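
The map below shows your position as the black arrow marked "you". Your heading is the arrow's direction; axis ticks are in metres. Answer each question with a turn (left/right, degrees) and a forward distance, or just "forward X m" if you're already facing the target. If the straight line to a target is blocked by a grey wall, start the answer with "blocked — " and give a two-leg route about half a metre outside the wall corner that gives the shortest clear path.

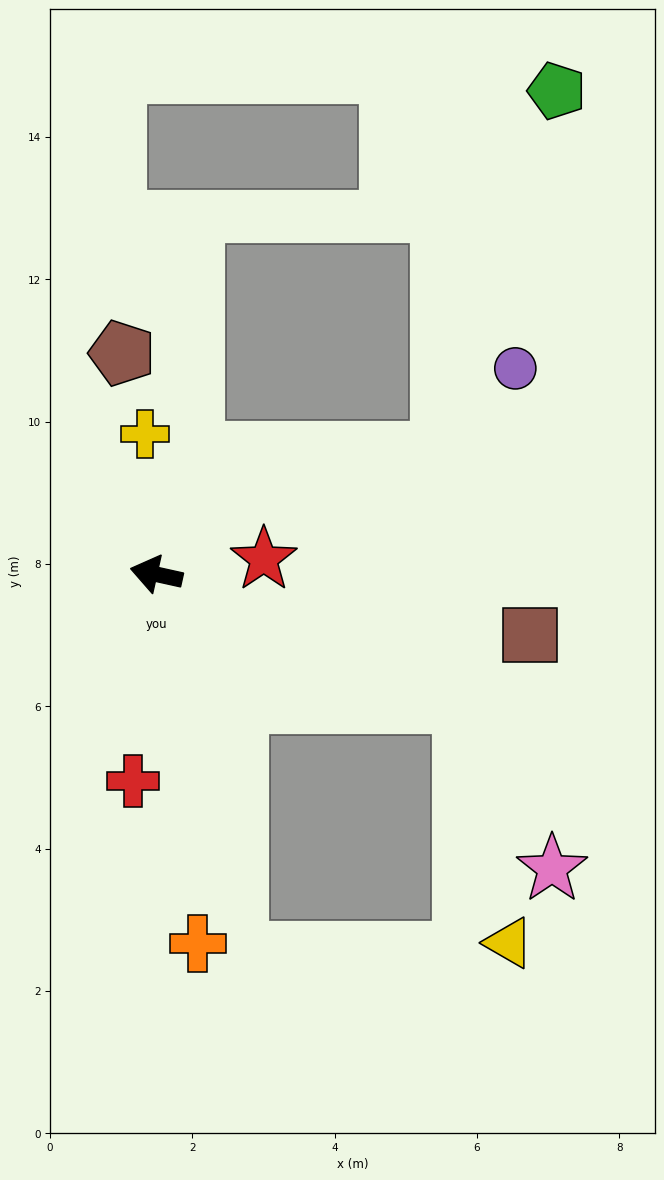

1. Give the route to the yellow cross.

turn right 73°, forward 2.0 m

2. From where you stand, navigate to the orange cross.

turn left 109°, forward 5.2 m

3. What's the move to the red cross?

turn left 96°, forward 2.9 m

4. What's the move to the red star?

turn right 160°, forward 1.5 m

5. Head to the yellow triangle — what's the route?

blocked — turn left 170°, forward 4.7 m, then turn right 57°, forward 3.4 m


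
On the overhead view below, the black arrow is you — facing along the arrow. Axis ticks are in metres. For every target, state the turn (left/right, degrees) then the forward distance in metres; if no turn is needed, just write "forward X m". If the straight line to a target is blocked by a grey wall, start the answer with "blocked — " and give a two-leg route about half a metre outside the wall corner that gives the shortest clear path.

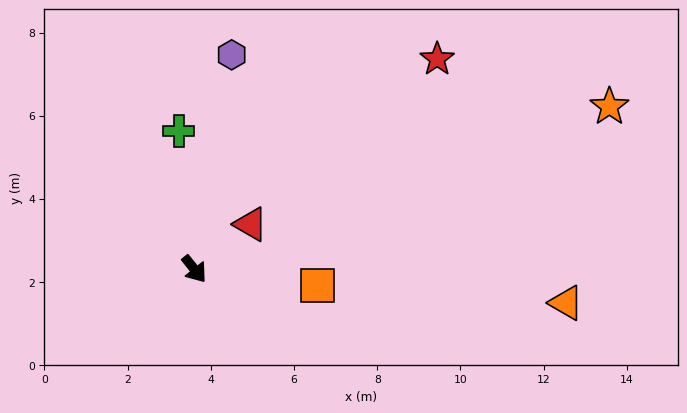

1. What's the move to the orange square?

turn left 44°, forward 3.0 m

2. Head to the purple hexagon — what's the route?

turn left 132°, forward 5.2 m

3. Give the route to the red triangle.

turn left 90°, forward 1.7 m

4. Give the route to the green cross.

turn left 148°, forward 3.3 m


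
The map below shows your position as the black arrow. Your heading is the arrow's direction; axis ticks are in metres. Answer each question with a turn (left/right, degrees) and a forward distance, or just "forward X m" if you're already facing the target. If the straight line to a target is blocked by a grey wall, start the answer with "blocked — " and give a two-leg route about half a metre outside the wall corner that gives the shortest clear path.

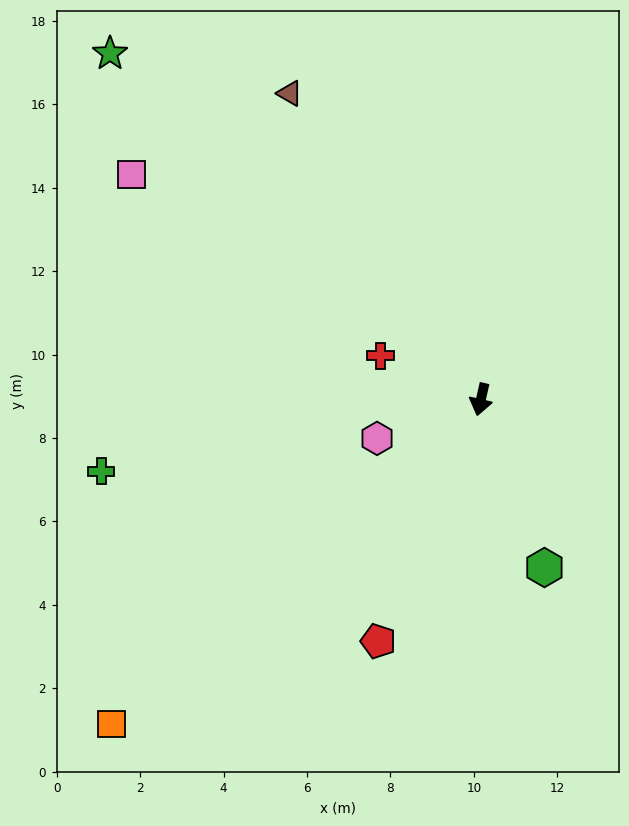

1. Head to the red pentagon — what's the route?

turn right 10°, forward 6.3 m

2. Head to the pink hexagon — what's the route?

turn right 57°, forward 2.7 m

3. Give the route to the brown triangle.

turn right 135°, forward 8.7 m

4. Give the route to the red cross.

turn right 101°, forward 2.6 m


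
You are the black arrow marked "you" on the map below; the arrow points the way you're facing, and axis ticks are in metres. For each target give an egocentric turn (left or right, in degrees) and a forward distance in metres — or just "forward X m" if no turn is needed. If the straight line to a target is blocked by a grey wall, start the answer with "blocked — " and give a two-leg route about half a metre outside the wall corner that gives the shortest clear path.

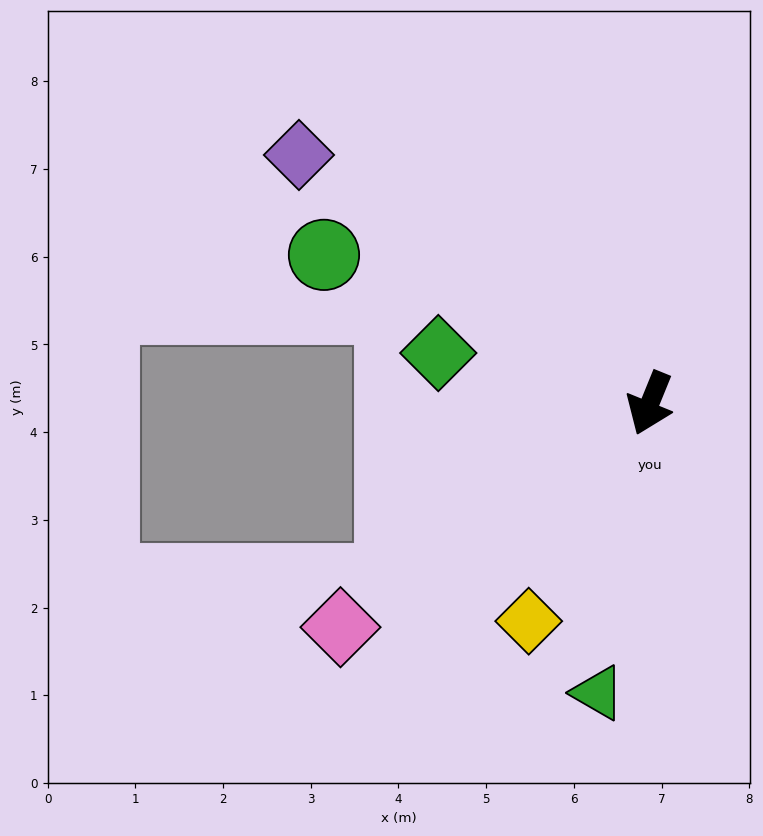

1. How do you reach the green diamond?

turn right 81°, forward 2.5 m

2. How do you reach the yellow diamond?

turn right 7°, forward 2.8 m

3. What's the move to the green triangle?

turn left 12°, forward 3.4 m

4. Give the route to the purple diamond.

turn right 103°, forward 4.9 m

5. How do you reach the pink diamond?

turn right 32°, forward 4.4 m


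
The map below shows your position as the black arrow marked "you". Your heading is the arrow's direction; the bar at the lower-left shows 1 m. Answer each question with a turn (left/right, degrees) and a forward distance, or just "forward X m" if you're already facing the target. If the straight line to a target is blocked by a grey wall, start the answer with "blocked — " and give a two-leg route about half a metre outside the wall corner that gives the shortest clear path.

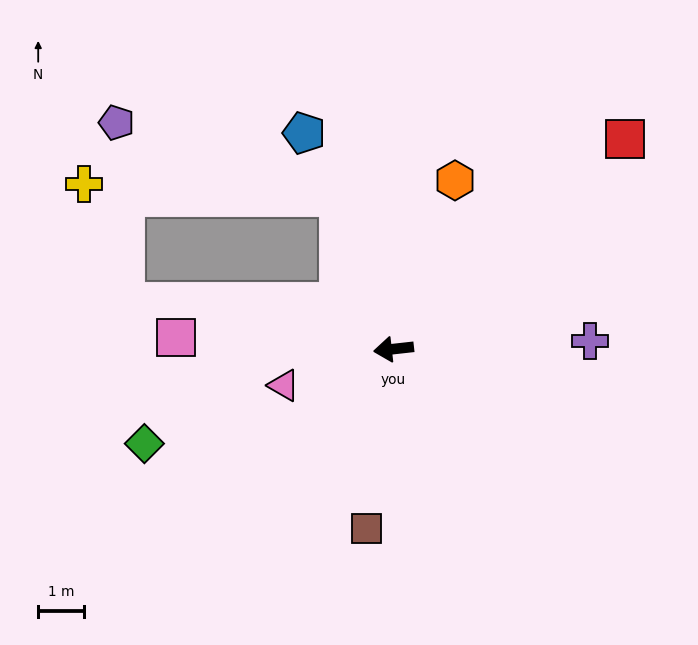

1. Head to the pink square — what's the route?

turn right 9°, forward 4.8 m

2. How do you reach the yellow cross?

blocked — turn right 76°, forward 3.5 m, then turn left 67°, forward 5.6 m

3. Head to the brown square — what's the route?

turn left 75°, forward 4.0 m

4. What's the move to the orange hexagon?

turn right 116°, forward 3.9 m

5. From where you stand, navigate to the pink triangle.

turn left 12°, forward 2.5 m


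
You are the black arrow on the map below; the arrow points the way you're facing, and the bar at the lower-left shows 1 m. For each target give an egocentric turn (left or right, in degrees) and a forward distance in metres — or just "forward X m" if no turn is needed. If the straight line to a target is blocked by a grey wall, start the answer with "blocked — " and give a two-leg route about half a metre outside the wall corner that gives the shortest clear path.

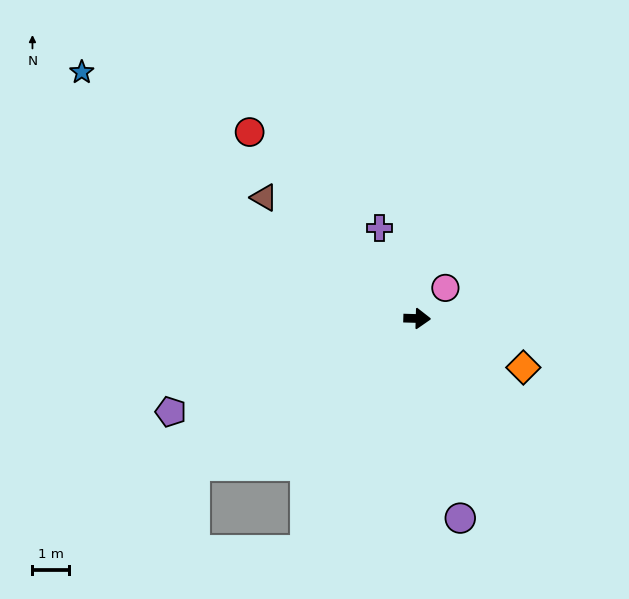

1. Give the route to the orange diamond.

turn right 23°, forward 3.2 m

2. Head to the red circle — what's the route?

turn left 134°, forward 6.9 m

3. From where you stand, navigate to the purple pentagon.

turn right 158°, forward 7.3 m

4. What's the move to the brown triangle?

turn left 143°, forward 5.4 m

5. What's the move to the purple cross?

turn left 114°, forward 2.7 m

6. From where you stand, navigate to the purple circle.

turn right 76°, forward 5.7 m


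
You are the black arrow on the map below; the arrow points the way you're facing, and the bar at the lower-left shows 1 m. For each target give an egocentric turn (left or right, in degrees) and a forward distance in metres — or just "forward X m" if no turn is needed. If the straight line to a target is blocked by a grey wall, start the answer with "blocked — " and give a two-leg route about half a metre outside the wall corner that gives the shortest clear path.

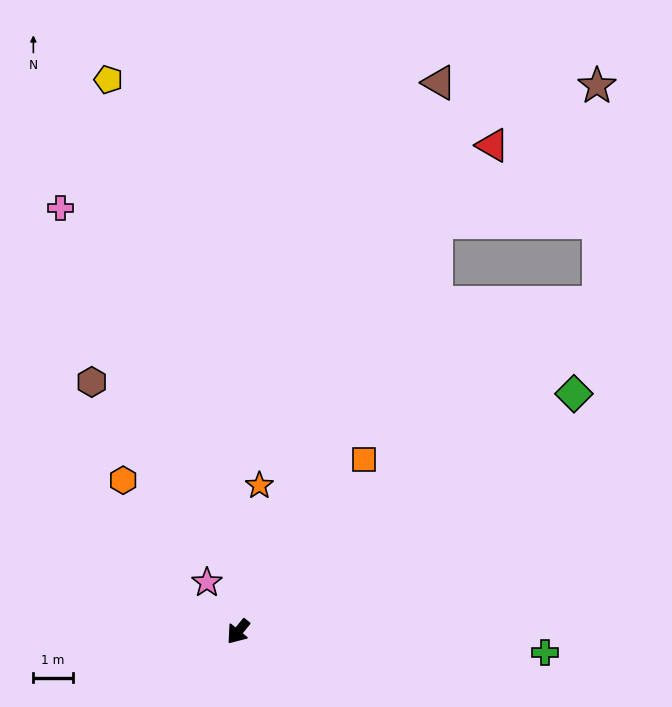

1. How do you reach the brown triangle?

turn right 161°, forward 14.8 m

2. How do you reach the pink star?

turn right 108°, forward 1.5 m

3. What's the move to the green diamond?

turn left 164°, forward 10.4 m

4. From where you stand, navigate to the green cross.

turn left 125°, forward 7.8 m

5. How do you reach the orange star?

turn right 149°, forward 3.7 m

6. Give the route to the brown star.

blocked — turn left 172°, forward 12.4 m, then turn left 48°, forward 5.5 m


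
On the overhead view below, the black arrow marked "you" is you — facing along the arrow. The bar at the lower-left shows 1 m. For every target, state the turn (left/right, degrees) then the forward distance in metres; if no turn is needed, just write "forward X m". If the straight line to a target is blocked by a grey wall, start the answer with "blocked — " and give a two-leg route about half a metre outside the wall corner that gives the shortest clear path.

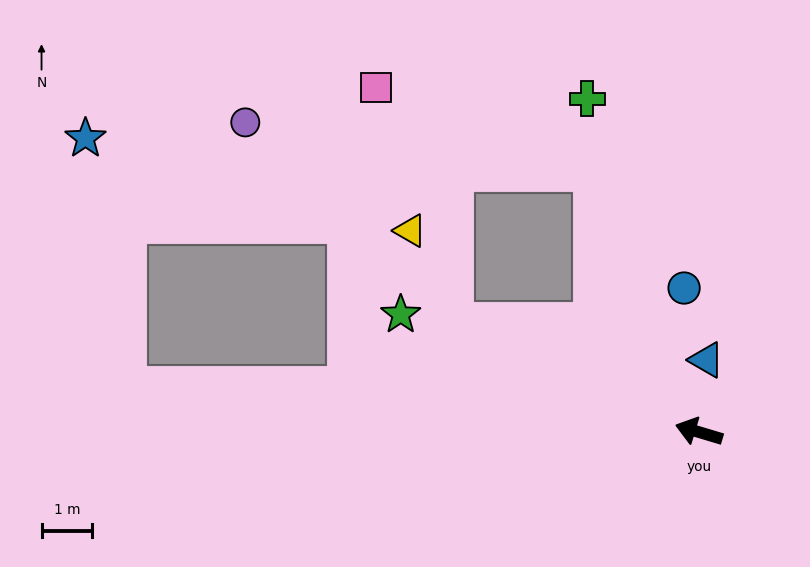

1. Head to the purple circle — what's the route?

blocked — turn right 7°, forward 5.3 m, then turn right 21°, forward 5.7 m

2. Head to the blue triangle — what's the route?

turn right 79°, forward 1.4 m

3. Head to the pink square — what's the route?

blocked — turn right 52°, forward 5.5 m, then turn left 48°, forward 4.6 m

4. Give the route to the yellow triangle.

blocked — turn right 7°, forward 5.3 m, then turn right 42°, forward 2.0 m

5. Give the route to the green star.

turn right 5°, forward 6.3 m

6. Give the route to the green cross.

turn right 55°, forward 6.9 m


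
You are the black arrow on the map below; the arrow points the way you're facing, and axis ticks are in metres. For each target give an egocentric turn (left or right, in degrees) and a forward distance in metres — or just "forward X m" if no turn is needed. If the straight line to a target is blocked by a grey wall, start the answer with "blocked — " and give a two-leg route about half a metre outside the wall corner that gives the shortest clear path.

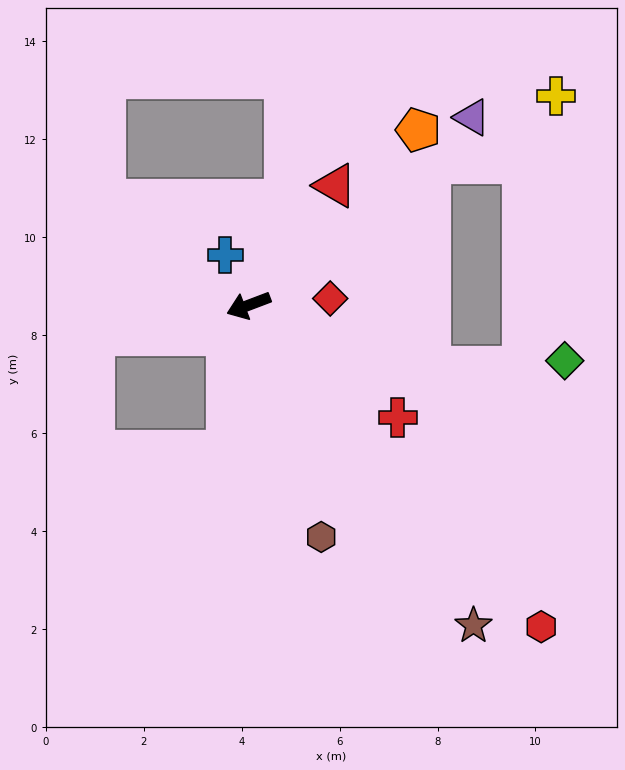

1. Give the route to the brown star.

turn left 104°, forward 8.0 m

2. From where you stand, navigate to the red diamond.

turn left 164°, forward 1.7 m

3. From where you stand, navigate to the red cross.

turn left 122°, forward 3.8 m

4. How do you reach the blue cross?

turn right 86°, forward 1.1 m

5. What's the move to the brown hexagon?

turn left 87°, forward 5.0 m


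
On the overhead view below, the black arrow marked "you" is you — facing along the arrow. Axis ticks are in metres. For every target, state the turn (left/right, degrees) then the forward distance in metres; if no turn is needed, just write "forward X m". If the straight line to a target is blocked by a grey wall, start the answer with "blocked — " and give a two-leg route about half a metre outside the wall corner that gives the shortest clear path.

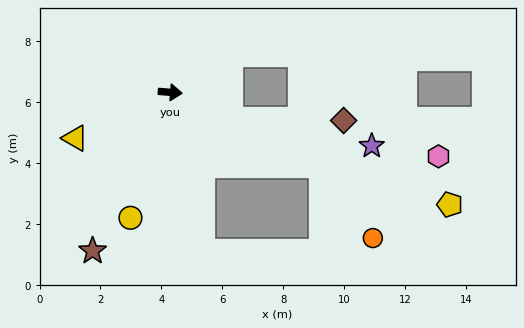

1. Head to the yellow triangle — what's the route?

turn right 150°, forward 3.5 m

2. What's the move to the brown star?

turn right 111°, forward 5.8 m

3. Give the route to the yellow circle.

turn right 103°, forward 4.3 m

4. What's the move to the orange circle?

blocked — turn right 21°, forward 5.5 m, then turn right 29°, forward 2.9 m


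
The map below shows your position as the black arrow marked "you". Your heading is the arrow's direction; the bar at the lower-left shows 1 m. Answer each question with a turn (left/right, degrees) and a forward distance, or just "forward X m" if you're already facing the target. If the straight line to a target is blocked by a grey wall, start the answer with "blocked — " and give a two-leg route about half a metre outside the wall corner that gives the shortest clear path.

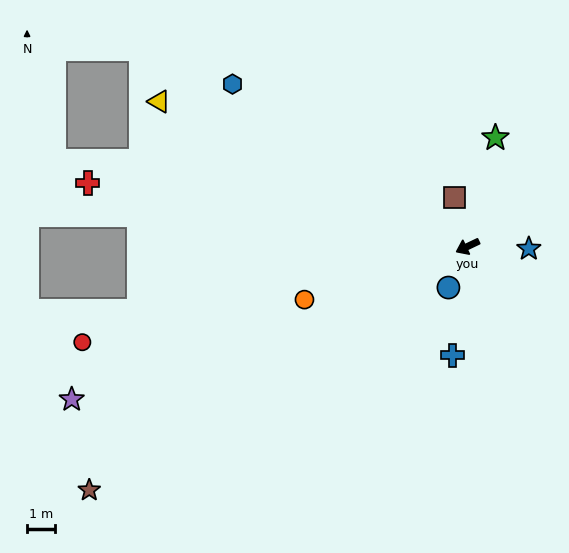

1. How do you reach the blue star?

turn left 152°, forward 2.2 m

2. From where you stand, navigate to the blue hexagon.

turn right 60°, forward 10.1 m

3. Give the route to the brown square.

turn right 101°, forward 1.8 m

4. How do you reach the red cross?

turn right 35°, forward 13.6 m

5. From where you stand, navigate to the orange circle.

turn right 7°, forward 6.0 m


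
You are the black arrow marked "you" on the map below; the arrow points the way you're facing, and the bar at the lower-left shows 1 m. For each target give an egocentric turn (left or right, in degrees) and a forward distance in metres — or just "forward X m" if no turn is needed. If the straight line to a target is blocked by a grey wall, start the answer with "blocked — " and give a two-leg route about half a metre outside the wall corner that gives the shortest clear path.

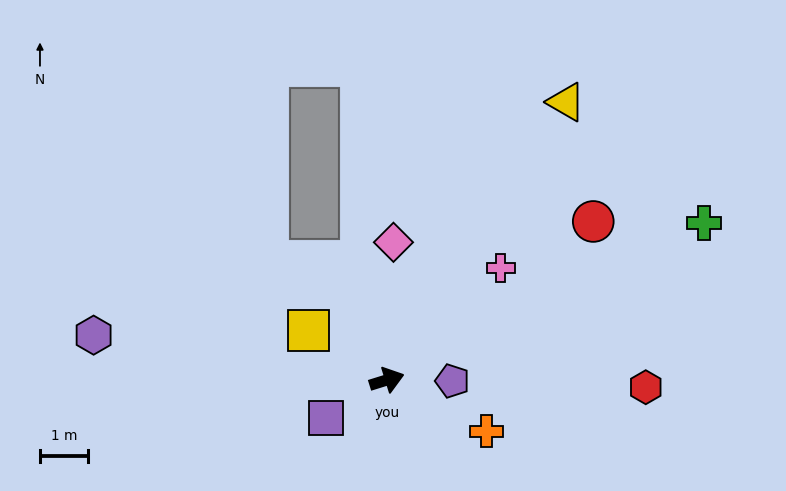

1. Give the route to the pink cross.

turn left 27°, forward 3.3 m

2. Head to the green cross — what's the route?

turn left 9°, forward 7.3 m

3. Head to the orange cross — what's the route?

turn right 44°, forward 2.3 m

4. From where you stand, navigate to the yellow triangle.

turn left 40°, forward 6.8 m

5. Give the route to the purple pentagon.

turn right 18°, forward 1.4 m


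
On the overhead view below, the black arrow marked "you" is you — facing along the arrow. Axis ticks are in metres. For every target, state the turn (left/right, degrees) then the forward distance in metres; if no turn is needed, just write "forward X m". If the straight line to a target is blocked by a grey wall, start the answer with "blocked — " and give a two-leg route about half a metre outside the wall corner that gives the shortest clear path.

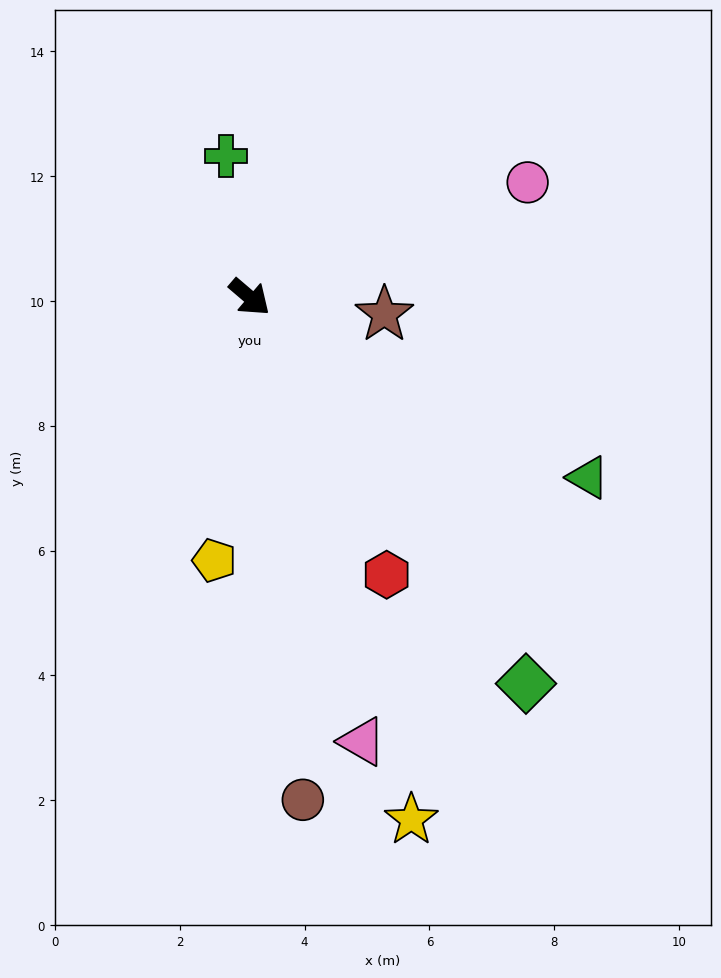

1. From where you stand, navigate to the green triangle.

turn left 12°, forward 6.1 m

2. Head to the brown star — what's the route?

turn left 33°, forward 2.2 m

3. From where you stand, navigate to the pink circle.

turn left 63°, forward 4.8 m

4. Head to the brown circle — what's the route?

turn right 43°, forward 8.1 m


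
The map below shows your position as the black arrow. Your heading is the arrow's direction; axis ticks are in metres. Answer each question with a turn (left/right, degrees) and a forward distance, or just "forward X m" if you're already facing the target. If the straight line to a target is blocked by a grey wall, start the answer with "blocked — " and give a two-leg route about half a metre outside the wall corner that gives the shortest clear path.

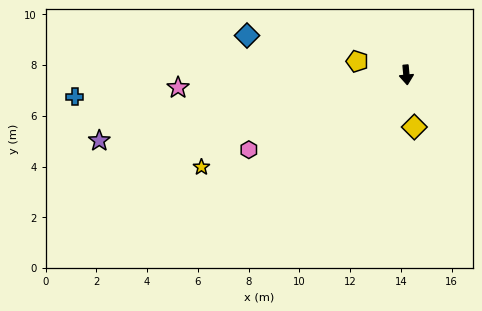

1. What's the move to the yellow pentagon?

turn right 111°, forward 2.0 m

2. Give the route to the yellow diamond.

turn left 3°, forward 2.1 m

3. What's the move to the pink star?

turn right 92°, forward 9.0 m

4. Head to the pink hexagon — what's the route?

turn right 70°, forward 6.9 m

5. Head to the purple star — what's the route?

turn right 83°, forward 12.4 m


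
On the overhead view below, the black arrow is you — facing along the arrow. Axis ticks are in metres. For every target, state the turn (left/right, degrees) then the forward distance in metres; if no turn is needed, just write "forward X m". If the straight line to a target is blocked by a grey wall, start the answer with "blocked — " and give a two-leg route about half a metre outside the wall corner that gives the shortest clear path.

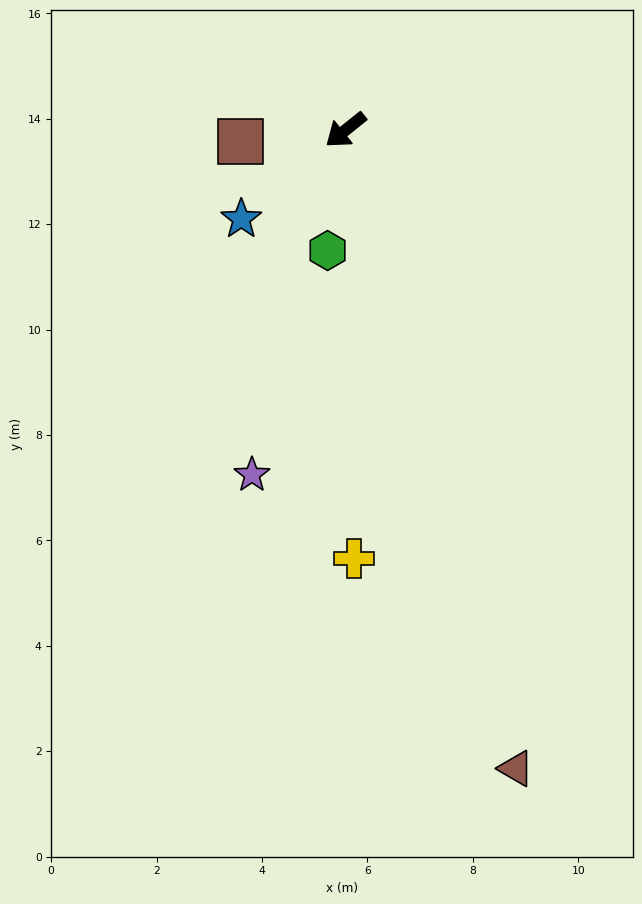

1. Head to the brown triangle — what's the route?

turn left 66°, forward 12.5 m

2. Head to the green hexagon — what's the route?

turn left 43°, forward 2.3 m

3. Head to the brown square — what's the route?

turn right 32°, forward 2.0 m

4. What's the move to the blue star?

forward 2.6 m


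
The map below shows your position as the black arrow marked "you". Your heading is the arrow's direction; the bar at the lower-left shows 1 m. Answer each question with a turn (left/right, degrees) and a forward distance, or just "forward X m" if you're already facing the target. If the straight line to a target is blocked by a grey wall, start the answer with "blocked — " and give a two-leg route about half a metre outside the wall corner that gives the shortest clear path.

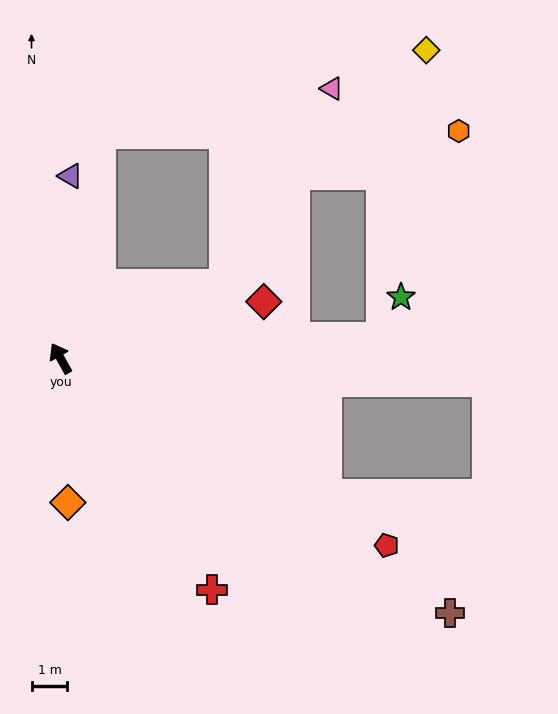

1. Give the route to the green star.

blocked — turn right 116°, forward 8.9 m, then turn left 60°, forward 1.3 m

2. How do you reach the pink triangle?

blocked — turn right 95°, forward 5.0 m, then turn left 37°, forward 6.2 m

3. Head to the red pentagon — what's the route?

turn right 149°, forward 10.5 m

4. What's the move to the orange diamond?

turn left 154°, forward 4.0 m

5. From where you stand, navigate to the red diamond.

turn right 104°, forward 5.9 m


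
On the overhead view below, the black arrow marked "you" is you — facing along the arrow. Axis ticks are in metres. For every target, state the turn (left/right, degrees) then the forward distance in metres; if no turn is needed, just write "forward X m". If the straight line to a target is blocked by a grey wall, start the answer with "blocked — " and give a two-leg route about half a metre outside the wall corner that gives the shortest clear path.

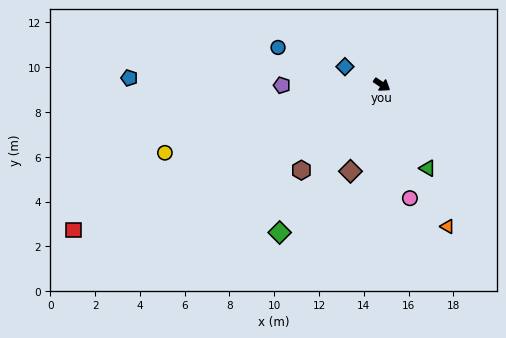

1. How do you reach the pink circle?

turn right 42°, forward 5.2 m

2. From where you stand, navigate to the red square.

turn right 121°, forward 15.2 m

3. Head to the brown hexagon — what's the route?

turn right 100°, forward 5.2 m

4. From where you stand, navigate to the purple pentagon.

turn right 146°, forward 4.5 m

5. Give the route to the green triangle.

turn right 28°, forward 4.3 m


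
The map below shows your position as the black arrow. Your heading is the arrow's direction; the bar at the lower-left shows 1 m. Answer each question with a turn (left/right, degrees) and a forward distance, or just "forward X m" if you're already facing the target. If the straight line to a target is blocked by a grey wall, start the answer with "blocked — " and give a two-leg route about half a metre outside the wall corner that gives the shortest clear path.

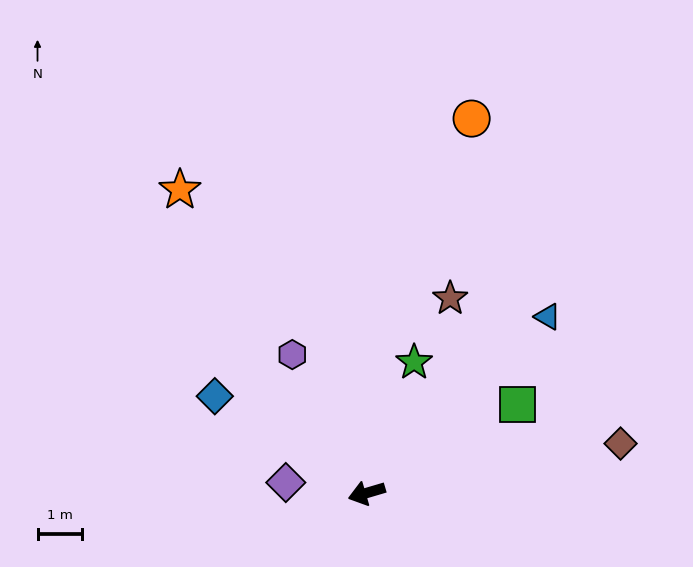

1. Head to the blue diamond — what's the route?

turn right 49°, forward 4.0 m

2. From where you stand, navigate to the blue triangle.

turn right 152°, forward 5.7 m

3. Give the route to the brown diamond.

turn left 175°, forward 5.8 m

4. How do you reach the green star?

turn right 126°, forward 3.1 m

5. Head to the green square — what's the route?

turn right 166°, forward 3.9 m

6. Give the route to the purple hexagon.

turn right 78°, forward 3.5 m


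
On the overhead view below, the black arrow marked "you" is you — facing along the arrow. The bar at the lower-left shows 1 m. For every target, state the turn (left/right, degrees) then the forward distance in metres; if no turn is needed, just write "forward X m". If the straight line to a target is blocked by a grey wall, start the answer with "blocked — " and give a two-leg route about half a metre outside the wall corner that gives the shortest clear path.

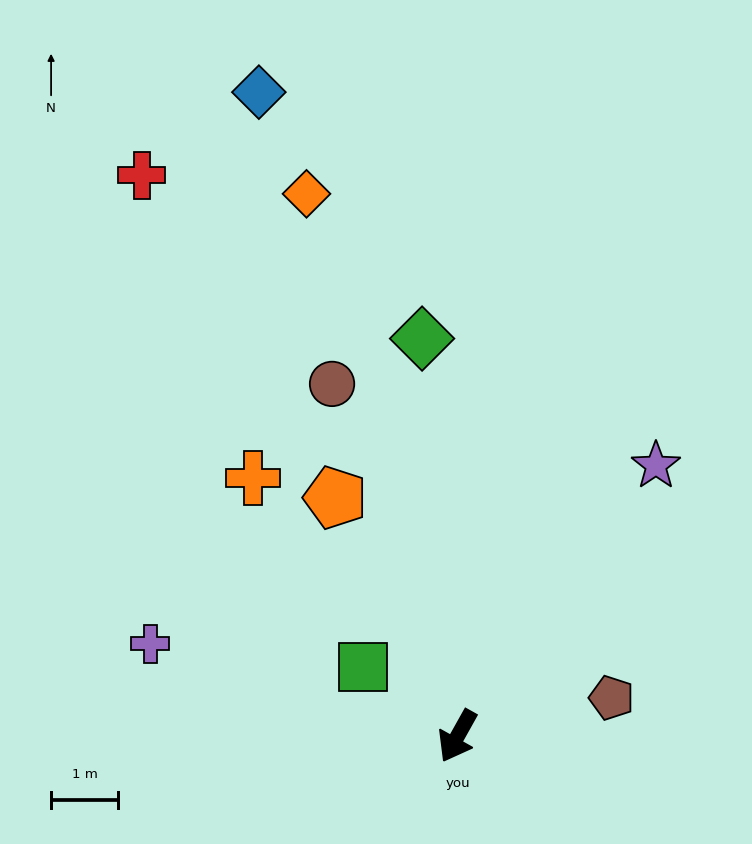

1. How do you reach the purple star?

turn left 173°, forward 5.0 m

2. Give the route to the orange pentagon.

turn right 124°, forward 4.0 m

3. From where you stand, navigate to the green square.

turn right 97°, forward 1.7 m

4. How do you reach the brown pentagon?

turn left 133°, forward 2.4 m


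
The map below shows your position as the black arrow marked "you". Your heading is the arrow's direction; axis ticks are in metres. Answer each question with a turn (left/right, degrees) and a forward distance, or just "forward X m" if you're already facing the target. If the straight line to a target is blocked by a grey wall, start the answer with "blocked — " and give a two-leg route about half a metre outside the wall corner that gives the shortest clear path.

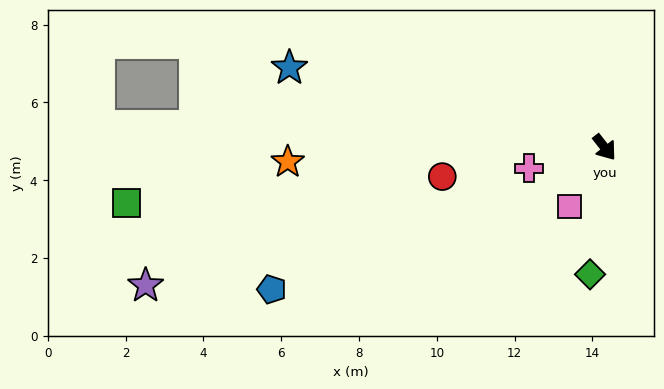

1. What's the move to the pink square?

turn right 69°, forward 1.8 m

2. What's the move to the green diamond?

turn right 44°, forward 3.3 m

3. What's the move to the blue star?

turn right 142°, forward 8.4 m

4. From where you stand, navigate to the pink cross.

turn right 113°, forward 2.0 m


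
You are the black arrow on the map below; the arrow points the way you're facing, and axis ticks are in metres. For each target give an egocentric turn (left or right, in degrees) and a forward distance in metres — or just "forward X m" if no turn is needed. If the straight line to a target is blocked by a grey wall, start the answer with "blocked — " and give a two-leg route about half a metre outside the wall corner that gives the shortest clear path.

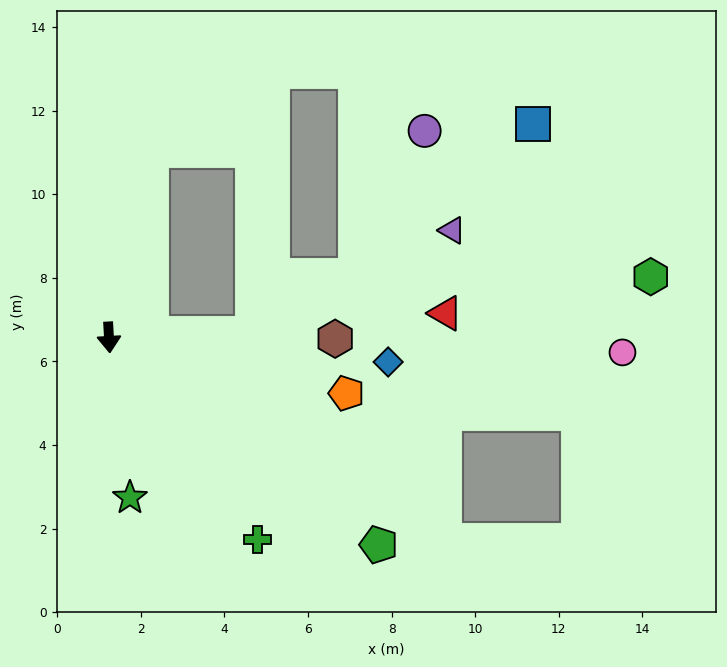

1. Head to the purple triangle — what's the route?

blocked — turn left 88°, forward 3.5 m, then turn left 26°, forward 5.4 m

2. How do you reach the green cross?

turn left 33°, forward 6.0 m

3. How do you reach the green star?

turn left 4°, forward 3.9 m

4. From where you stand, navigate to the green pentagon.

turn left 49°, forward 8.1 m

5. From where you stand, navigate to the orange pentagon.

turn left 74°, forward 5.8 m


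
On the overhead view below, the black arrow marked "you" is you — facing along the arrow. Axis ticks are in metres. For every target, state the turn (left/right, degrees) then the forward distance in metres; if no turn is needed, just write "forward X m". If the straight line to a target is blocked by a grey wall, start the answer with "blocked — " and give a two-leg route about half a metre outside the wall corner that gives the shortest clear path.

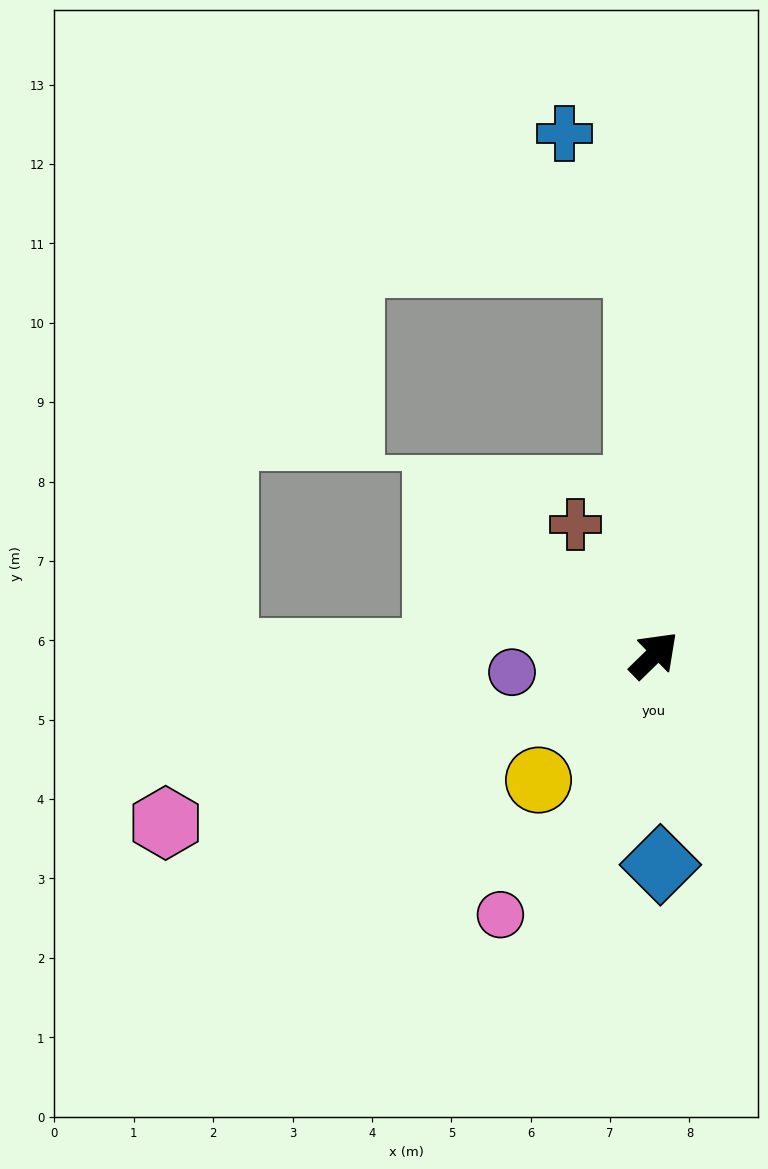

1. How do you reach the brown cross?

turn left 77°, forward 1.9 m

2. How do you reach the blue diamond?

turn right 133°, forward 2.6 m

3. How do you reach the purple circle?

turn left 143°, forward 1.8 m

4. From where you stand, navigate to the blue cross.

blocked — turn left 48°, forward 4.9 m, then turn left 27°, forward 1.9 m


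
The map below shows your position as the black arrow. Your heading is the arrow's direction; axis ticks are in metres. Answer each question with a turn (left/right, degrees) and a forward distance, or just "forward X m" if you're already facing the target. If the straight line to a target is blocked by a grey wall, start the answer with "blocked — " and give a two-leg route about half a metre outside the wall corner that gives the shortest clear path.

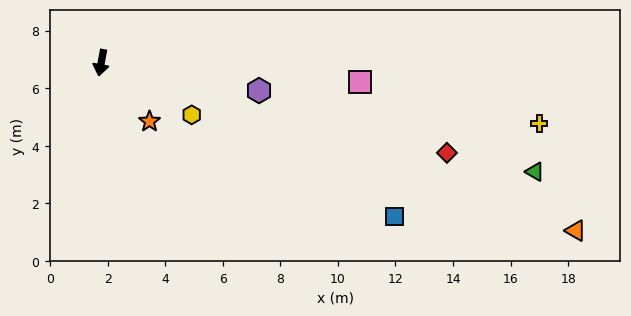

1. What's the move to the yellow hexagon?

turn left 70°, forward 3.6 m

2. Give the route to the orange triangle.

turn left 81°, forward 17.5 m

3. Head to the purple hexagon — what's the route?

turn left 90°, forward 5.6 m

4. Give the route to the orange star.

turn left 50°, forward 2.6 m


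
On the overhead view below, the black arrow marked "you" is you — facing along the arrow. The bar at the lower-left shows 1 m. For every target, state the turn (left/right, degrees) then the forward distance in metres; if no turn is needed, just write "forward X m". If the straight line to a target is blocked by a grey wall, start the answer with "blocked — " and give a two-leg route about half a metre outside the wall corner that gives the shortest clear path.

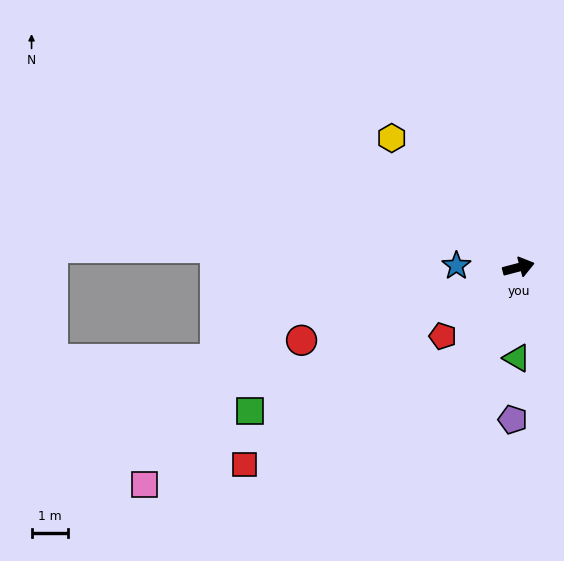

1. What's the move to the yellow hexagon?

turn left 120°, forward 5.0 m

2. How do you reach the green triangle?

turn right 106°, forward 2.5 m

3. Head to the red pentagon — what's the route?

turn right 152°, forward 2.8 m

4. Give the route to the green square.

turn right 167°, forward 8.4 m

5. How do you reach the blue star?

turn left 164°, forward 1.7 m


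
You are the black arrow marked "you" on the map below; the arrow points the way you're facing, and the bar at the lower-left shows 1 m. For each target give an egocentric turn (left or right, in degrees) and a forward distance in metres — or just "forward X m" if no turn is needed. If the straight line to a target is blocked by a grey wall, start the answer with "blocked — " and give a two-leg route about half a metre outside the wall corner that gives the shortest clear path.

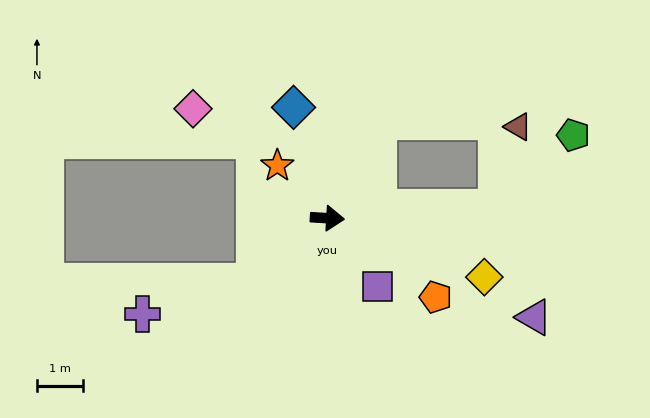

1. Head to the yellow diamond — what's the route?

turn right 17°, forward 3.6 m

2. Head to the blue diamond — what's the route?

turn left 110°, forward 2.5 m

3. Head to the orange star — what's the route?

turn left 137°, forward 1.6 m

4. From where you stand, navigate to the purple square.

turn right 50°, forward 1.8 m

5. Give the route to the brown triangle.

blocked — turn left 7°, forward 3.7 m, then turn left 73°, forward 1.8 m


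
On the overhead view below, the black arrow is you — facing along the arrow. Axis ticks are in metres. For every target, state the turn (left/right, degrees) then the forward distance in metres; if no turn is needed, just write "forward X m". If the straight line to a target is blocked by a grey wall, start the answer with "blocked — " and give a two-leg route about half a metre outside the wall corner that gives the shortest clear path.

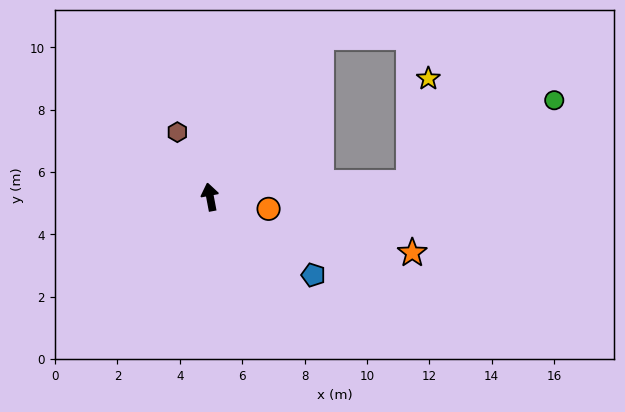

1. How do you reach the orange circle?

turn right 112°, forward 1.9 m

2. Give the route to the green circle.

blocked — turn right 97°, forward 6.4 m, then turn left 26°, forward 5.4 m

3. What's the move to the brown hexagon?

turn left 16°, forward 2.3 m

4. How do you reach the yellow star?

blocked — turn right 97°, forward 6.4 m, then turn left 76°, forward 3.4 m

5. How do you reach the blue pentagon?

turn right 138°, forward 4.2 m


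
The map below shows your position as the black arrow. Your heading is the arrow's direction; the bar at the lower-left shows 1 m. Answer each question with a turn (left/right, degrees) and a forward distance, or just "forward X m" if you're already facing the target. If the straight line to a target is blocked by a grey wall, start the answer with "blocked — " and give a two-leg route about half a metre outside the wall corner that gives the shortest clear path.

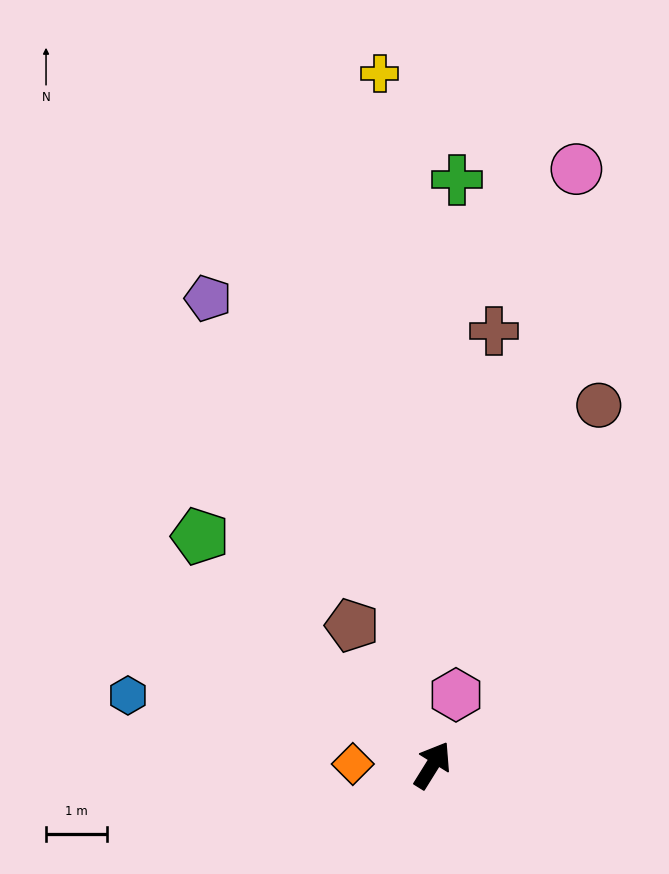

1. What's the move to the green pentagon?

turn left 77°, forward 5.3 m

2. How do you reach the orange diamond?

turn left 121°, forward 1.3 m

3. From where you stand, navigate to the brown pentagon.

turn left 62°, forward 2.6 m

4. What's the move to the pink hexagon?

turn left 13°, forward 1.2 m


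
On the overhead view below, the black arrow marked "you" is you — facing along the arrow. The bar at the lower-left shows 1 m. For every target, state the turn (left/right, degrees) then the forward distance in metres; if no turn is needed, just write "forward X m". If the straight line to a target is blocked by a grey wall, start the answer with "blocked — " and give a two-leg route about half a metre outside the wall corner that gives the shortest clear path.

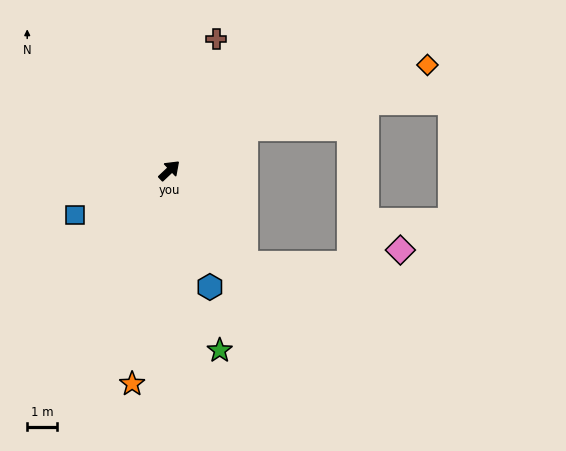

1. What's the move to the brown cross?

turn left 27°, forward 4.7 m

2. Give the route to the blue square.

turn left 162°, forward 3.5 m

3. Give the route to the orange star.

turn right 143°, forward 7.2 m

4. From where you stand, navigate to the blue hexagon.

turn right 114°, forward 4.1 m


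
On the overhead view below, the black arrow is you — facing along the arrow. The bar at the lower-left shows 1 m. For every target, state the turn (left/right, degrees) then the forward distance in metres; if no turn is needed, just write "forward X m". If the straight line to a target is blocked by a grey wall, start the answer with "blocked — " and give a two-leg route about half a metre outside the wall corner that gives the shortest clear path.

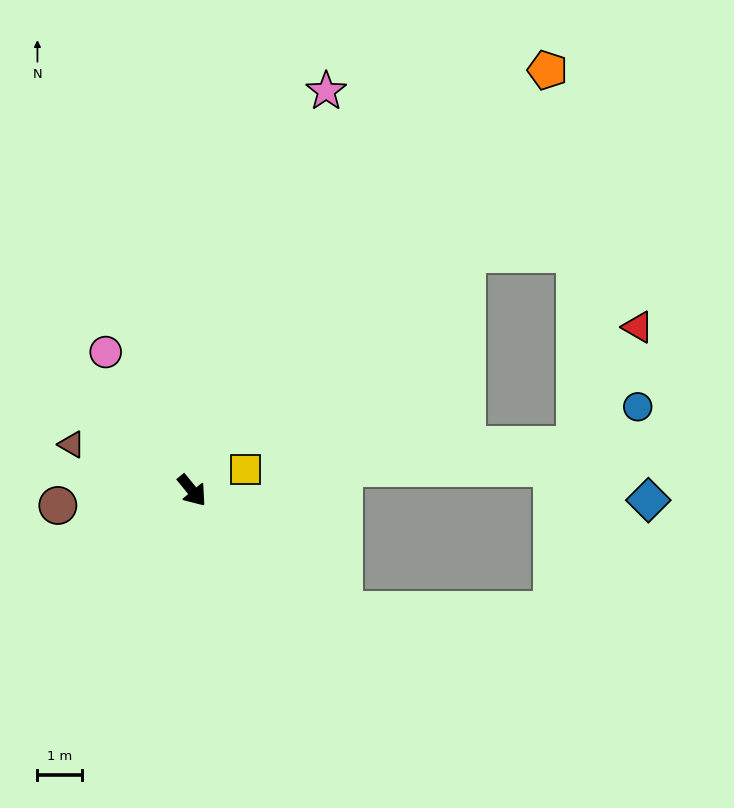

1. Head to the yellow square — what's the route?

turn left 72°, forward 1.3 m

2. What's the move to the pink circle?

turn left 173°, forward 3.6 m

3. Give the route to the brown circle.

turn right 123°, forward 3.0 m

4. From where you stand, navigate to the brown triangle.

turn right 150°, forward 2.9 m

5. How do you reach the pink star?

turn left 122°, forward 9.4 m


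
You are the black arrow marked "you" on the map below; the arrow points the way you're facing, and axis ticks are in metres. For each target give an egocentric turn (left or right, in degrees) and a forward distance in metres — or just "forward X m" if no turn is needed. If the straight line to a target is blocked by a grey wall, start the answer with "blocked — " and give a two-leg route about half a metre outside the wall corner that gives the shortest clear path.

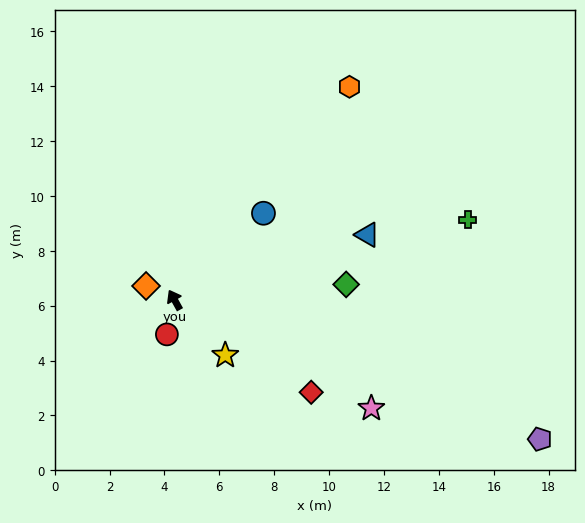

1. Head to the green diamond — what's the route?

turn right 114°, forward 6.3 m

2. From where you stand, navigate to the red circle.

turn left 138°, forward 1.3 m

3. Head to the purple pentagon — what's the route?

turn right 140°, forward 14.2 m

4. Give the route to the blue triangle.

turn right 100°, forward 7.4 m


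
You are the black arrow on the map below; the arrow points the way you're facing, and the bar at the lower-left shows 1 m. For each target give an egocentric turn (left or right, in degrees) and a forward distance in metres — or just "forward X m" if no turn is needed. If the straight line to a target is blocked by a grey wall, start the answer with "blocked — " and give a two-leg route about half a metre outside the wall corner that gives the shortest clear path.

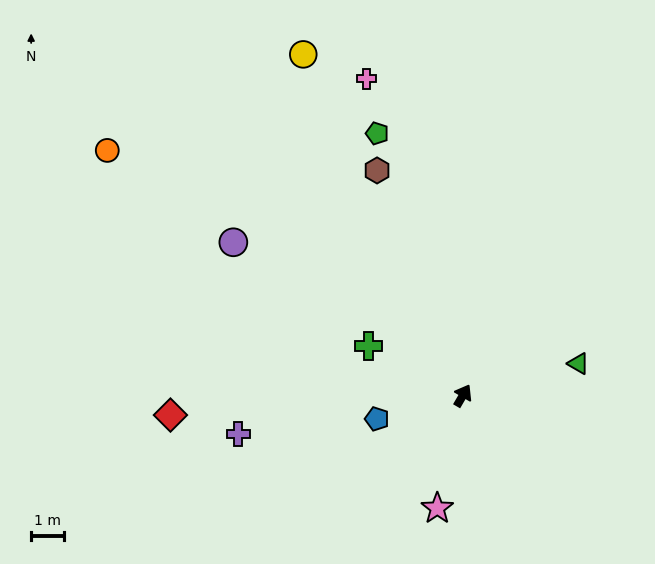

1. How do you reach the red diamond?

turn left 124°, forward 8.8 m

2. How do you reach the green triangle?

turn right 44°, forward 3.6 m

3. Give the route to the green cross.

turn left 93°, forward 3.2 m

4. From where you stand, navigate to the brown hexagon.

turn left 51°, forward 7.2 m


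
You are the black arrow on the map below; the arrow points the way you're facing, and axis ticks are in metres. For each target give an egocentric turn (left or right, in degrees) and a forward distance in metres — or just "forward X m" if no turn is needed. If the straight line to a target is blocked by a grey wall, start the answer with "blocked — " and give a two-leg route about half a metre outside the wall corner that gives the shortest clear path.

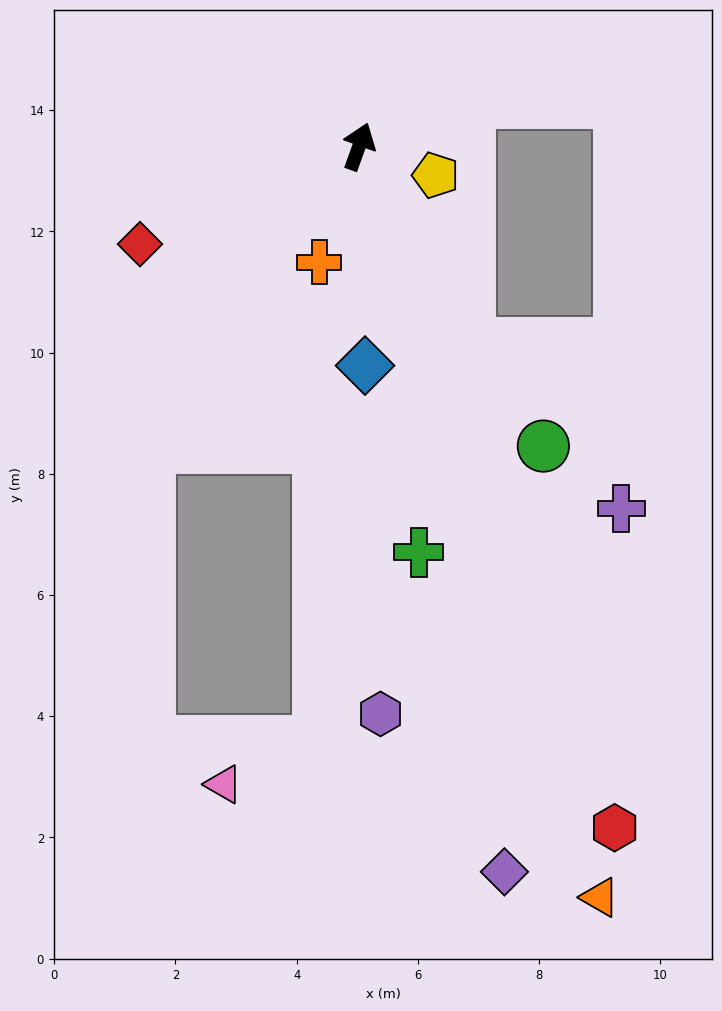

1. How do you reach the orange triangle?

turn right 142°, forward 13.0 m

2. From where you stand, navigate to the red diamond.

turn left 134°, forward 4.0 m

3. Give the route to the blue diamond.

turn right 159°, forward 3.6 m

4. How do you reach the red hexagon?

turn right 140°, forward 12.0 m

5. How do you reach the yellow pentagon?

turn right 91°, forward 1.4 m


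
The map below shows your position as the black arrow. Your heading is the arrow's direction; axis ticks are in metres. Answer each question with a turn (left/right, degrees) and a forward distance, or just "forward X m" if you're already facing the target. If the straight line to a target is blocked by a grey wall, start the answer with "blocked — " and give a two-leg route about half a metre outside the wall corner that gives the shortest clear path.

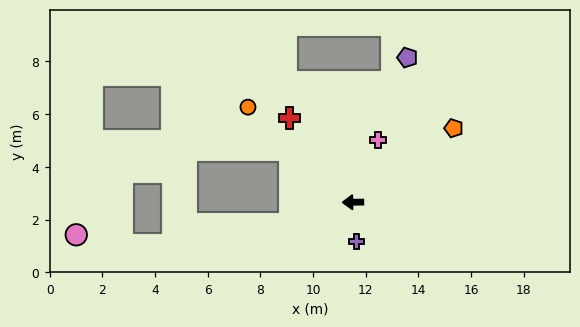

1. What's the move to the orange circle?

turn right 43°, forward 5.4 m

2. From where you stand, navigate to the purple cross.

turn left 94°, forward 1.5 m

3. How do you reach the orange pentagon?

turn right 144°, forward 4.7 m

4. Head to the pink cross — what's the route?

turn right 113°, forward 2.5 m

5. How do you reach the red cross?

turn right 54°, forward 4.0 m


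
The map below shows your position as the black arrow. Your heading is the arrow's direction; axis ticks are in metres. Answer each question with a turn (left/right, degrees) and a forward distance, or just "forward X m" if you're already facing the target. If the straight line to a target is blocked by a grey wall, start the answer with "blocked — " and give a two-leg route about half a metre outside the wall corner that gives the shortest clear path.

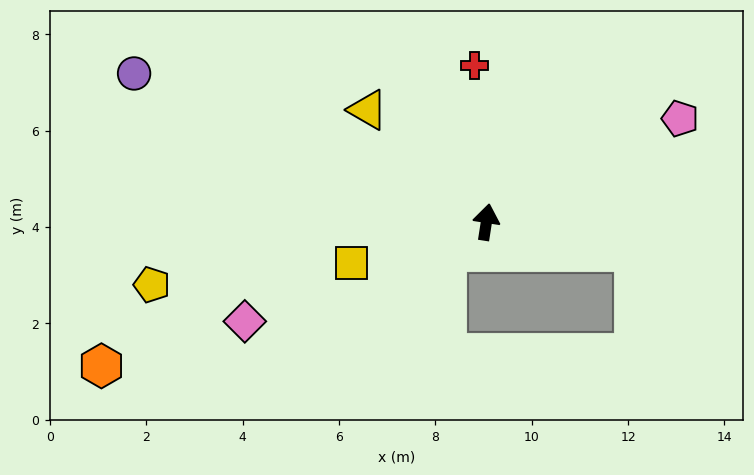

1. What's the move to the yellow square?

turn left 116°, forward 2.9 m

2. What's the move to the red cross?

turn left 13°, forward 3.3 m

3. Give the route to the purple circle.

turn left 76°, forward 7.9 m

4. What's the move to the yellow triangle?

turn left 55°, forward 3.4 m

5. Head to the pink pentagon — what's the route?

turn right 53°, forward 4.6 m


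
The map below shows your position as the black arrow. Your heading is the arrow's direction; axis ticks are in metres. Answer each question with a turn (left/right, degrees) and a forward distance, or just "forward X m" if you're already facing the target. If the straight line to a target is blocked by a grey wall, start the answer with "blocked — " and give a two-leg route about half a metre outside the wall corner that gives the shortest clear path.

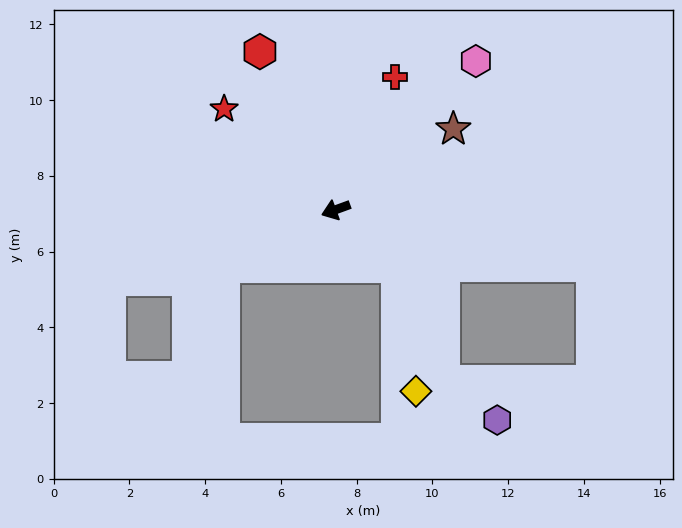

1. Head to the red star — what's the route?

turn right 62°, forward 4.0 m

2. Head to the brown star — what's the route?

turn right 166°, forward 3.8 m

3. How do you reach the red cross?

turn right 134°, forward 3.8 m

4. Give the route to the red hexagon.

turn right 84°, forward 4.6 m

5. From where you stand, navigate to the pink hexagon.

turn right 153°, forward 5.4 m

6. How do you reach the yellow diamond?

blocked — turn left 117°, forward 2.2 m, then turn right 39°, forward 3.3 m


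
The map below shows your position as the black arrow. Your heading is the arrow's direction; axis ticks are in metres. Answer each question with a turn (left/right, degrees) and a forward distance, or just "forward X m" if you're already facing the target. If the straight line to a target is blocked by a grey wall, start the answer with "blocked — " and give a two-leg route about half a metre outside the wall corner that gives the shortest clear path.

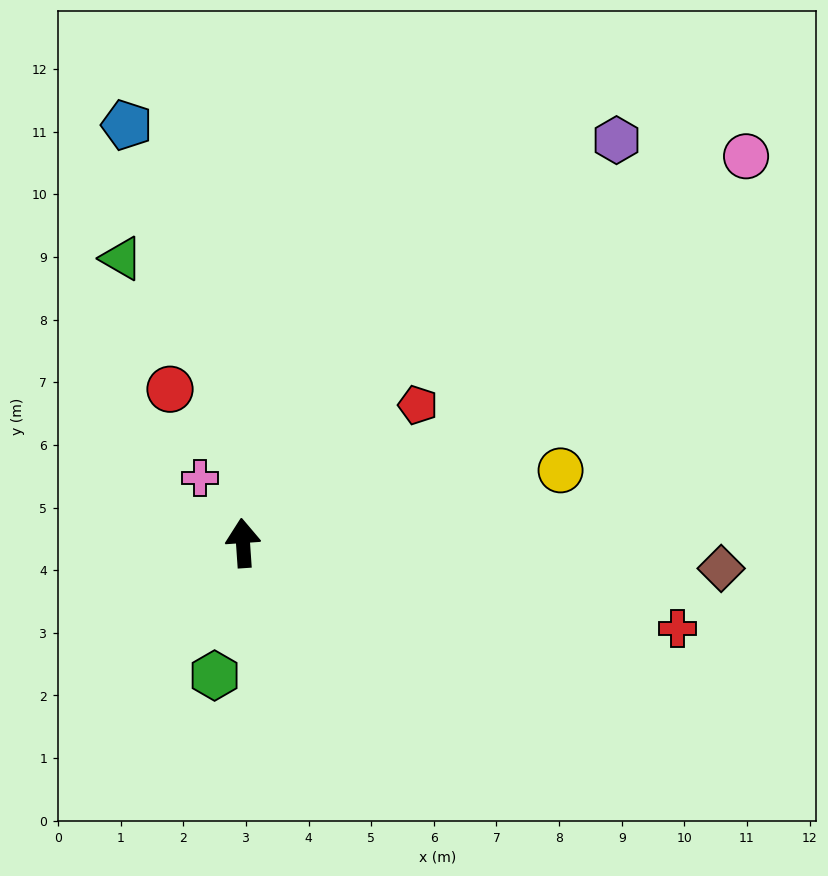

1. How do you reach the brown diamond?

turn right 97°, forward 7.6 m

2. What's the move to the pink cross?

turn left 30°, forward 1.2 m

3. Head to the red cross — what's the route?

turn right 105°, forward 7.1 m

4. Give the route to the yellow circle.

turn right 81°, forward 5.2 m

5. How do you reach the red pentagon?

turn right 56°, forward 3.6 m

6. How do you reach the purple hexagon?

turn right 47°, forward 8.8 m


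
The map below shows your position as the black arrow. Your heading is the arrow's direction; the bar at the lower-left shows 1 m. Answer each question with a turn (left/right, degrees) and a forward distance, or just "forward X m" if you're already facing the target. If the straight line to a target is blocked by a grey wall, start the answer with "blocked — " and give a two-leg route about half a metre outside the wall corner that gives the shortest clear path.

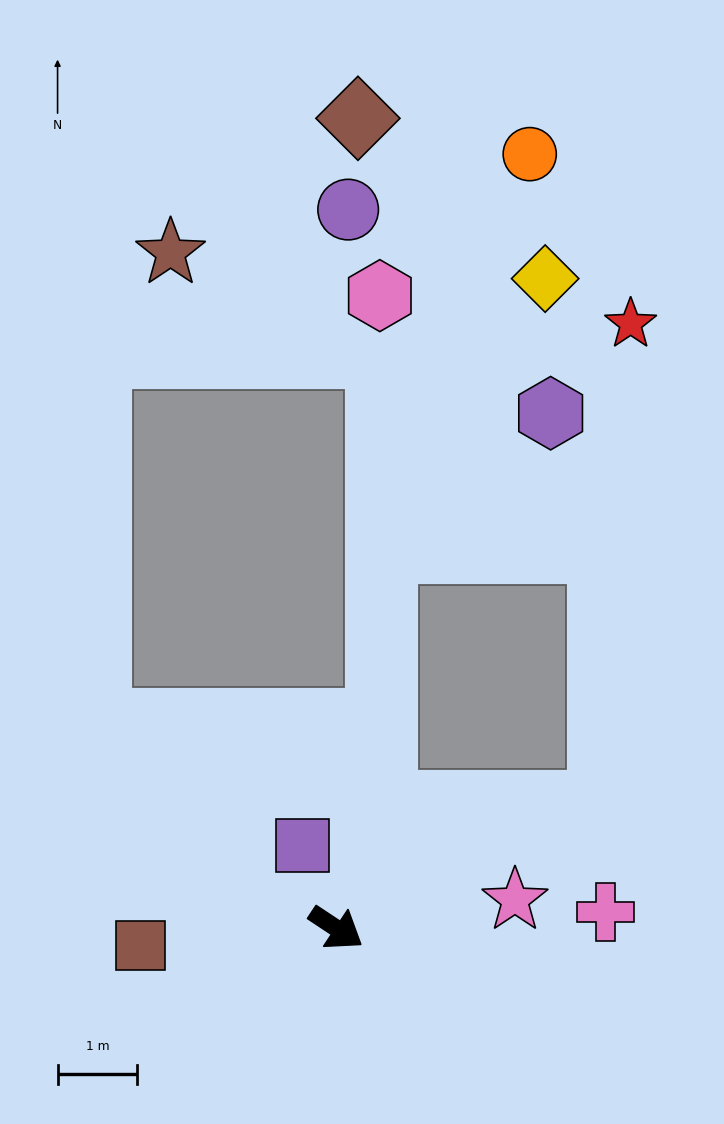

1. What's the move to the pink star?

turn left 42°, forward 2.3 m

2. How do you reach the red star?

blocked — turn left 58°, forward 3.7 m, then turn left 62°, forward 6.0 m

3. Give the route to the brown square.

turn right 142°, forward 2.5 m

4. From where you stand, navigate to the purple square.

turn left 146°, forward 1.1 m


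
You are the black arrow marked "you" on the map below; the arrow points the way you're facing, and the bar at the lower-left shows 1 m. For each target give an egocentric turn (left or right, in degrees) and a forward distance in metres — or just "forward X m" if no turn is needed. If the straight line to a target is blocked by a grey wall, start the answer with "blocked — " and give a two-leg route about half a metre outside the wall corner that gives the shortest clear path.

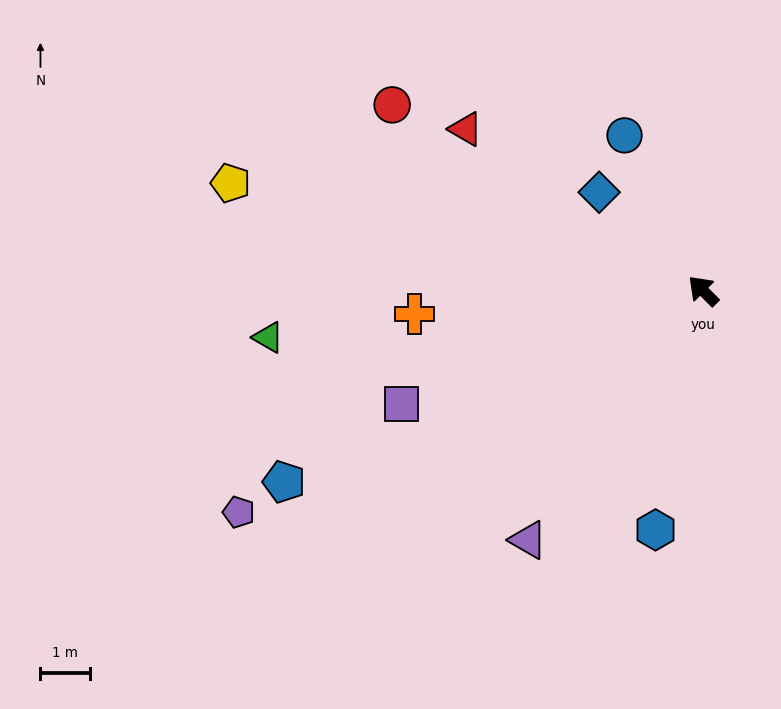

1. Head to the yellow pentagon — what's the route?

turn left 32°, forward 9.8 m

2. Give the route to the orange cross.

turn left 50°, forward 5.9 m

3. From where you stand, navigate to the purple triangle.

turn left 100°, forward 6.2 m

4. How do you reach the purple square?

turn left 66°, forward 6.5 m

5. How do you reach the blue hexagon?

turn left 124°, forward 4.9 m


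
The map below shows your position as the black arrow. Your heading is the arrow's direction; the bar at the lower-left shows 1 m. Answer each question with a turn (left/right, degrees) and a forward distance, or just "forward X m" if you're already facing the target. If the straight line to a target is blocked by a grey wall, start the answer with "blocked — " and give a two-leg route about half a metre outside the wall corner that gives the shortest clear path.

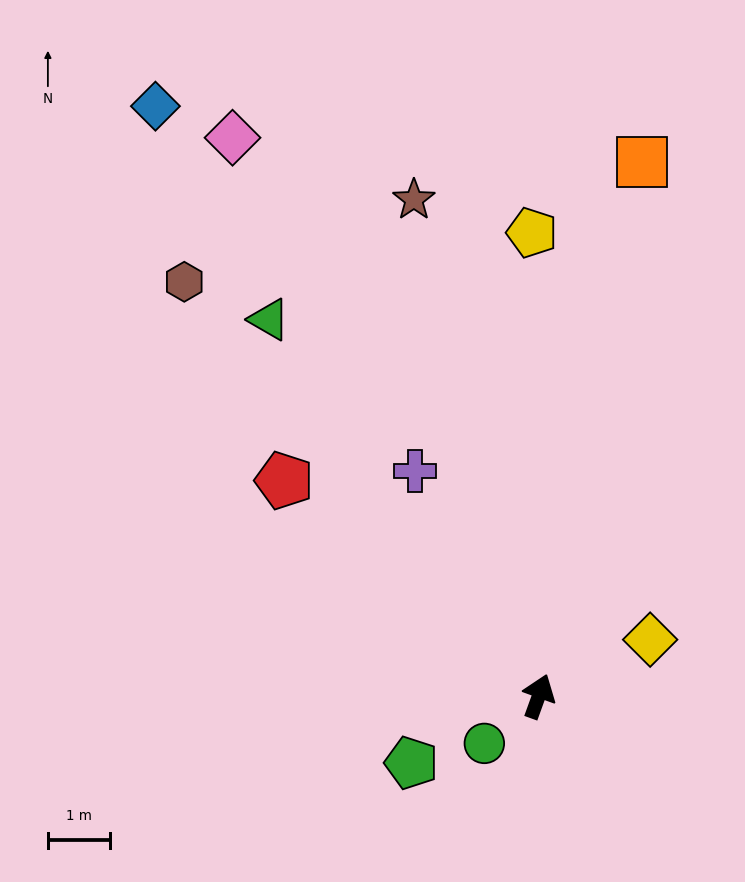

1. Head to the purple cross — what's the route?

turn left 49°, forward 4.2 m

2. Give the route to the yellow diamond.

turn right 43°, forward 2.0 m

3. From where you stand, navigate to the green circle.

turn left 151°, forward 1.2 m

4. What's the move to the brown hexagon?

turn left 60°, forward 8.8 m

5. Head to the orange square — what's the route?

turn left 9°, forward 8.8 m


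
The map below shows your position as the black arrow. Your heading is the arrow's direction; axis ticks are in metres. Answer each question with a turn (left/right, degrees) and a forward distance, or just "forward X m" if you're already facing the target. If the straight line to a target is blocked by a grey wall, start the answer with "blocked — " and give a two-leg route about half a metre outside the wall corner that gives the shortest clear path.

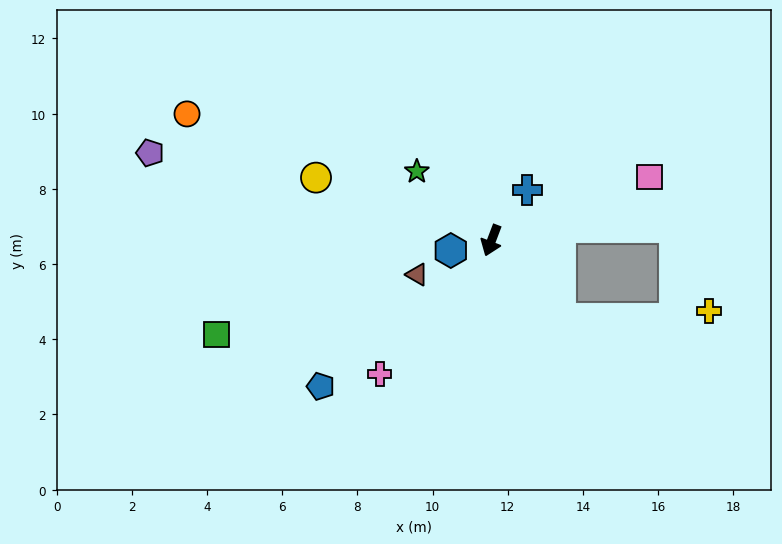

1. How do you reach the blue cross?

turn left 165°, forward 1.6 m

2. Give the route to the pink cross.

turn right 19°, forward 4.6 m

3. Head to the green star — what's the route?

turn right 112°, forward 2.7 m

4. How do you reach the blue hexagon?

turn right 55°, forward 1.1 m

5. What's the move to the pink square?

turn left 133°, forward 4.5 m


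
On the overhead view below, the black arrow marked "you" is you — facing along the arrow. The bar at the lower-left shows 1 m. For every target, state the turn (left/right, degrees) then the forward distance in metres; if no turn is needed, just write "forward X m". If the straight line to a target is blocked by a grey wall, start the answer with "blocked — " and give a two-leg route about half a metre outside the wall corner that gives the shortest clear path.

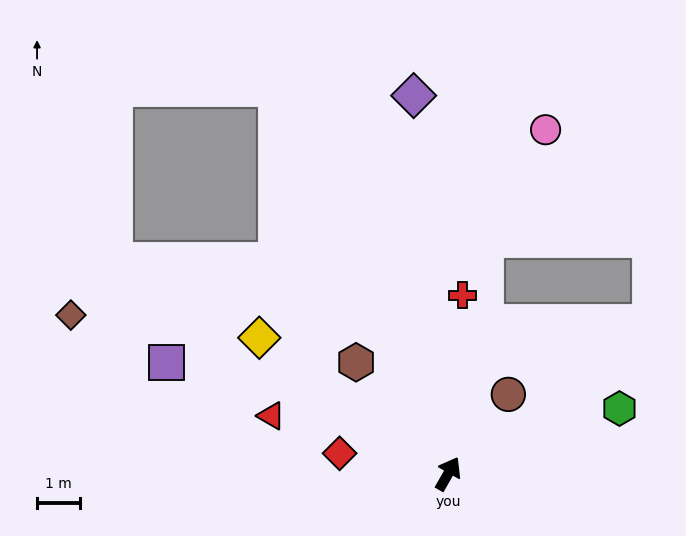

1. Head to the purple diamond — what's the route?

turn left 35°, forward 8.8 m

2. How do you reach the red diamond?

turn left 109°, forward 2.6 m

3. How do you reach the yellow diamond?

turn left 84°, forward 5.4 m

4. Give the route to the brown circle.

turn right 7°, forward 2.3 m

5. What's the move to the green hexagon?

turn right 39°, forward 4.2 m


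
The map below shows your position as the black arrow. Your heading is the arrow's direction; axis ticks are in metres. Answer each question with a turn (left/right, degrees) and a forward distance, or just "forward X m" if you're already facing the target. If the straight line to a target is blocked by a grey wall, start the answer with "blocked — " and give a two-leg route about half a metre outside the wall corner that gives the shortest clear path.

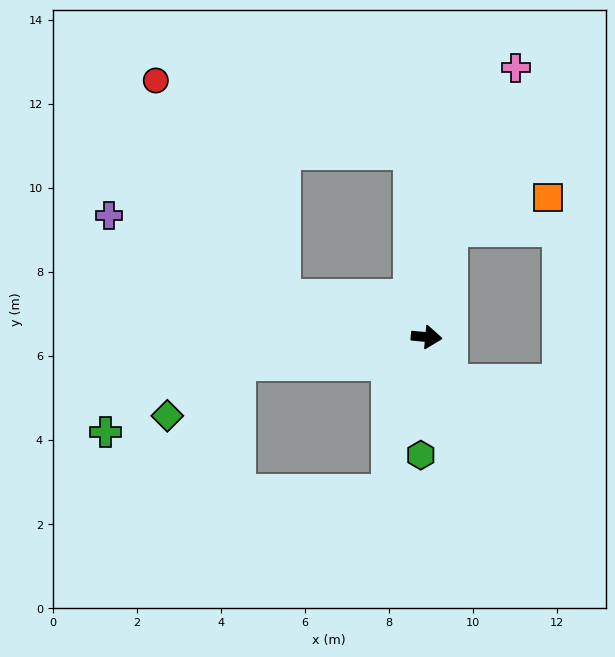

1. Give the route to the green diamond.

blocked — turn right 167°, forward 4.5 m, then turn left 29°, forward 2.1 m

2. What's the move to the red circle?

blocked — turn left 170°, forward 3.5 m, then turn right 44°, forward 6.0 m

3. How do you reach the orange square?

blocked — turn left 83°, forward 2.6 m, then turn right 60°, forward 2.4 m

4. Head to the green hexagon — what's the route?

turn right 88°, forward 2.8 m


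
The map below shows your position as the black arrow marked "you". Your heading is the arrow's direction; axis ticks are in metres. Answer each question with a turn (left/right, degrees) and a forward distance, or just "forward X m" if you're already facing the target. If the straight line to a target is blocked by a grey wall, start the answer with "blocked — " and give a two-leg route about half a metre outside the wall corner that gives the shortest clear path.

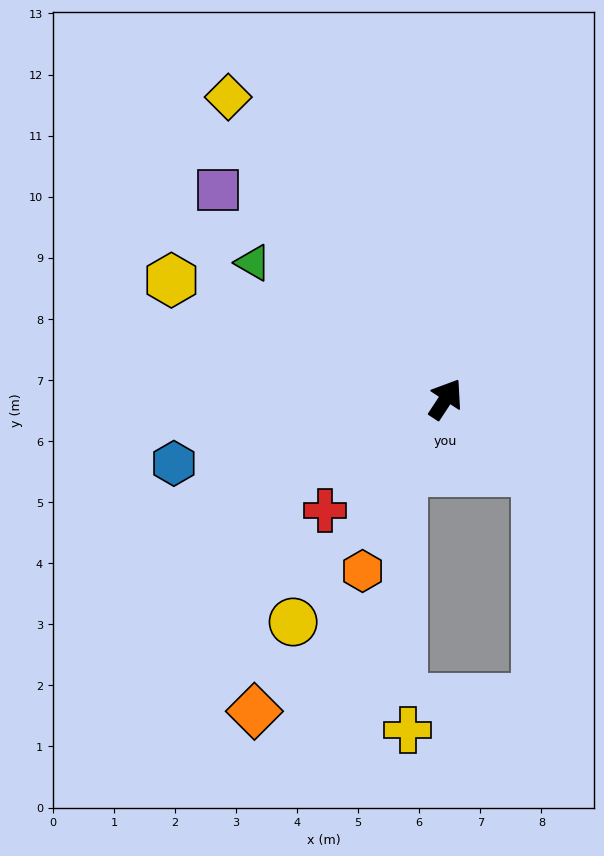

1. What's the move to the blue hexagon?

turn left 137°, forward 4.6 m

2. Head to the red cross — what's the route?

turn left 166°, forward 2.7 m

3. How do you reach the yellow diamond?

turn left 69°, forward 6.1 m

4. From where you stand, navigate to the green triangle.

turn left 88°, forward 3.9 m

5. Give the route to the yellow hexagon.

turn left 100°, forward 4.9 m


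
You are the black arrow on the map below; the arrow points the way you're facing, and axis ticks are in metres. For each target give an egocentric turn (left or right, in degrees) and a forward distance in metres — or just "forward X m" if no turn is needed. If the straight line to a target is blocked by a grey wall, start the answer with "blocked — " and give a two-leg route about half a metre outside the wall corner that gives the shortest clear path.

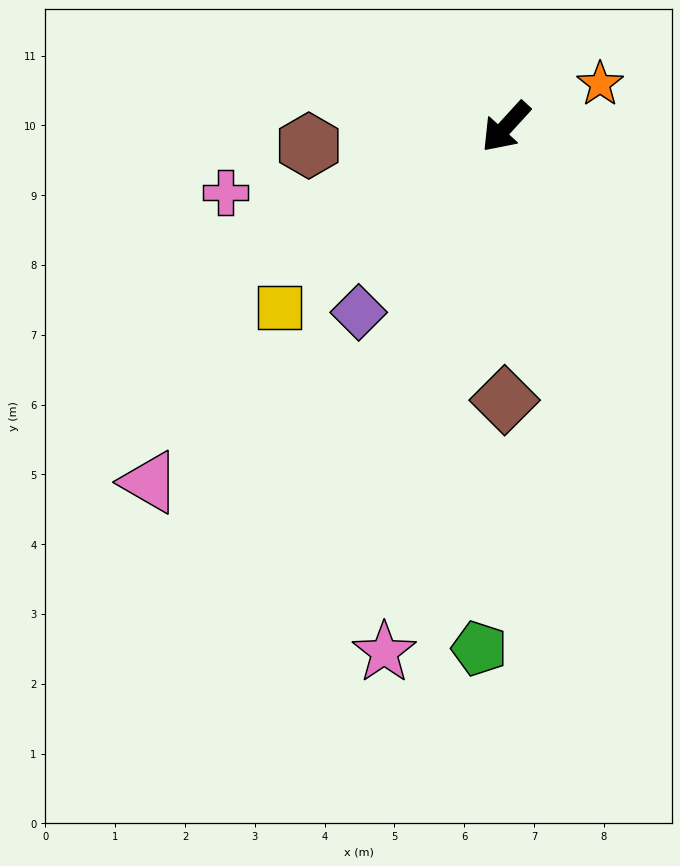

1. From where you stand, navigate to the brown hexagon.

turn right 42°, forward 2.8 m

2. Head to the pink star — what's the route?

turn left 29°, forward 7.7 m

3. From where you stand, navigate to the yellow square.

turn right 9°, forward 4.2 m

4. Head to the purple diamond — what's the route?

turn left 4°, forward 3.4 m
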